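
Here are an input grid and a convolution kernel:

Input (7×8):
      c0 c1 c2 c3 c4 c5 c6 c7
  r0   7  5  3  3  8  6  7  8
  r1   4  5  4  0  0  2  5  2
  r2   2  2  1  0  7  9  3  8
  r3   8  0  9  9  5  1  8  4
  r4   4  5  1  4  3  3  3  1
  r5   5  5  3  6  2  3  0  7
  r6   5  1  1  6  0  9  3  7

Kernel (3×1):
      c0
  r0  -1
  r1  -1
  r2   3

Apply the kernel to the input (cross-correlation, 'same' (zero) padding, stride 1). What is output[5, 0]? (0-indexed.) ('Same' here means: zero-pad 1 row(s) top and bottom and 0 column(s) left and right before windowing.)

The receptive field on the zero-padded input at this output position is [4 / 5 / 5]. Elementwise product with the kernel and sum: 4·-1 + 5·-1 + 5·3.

6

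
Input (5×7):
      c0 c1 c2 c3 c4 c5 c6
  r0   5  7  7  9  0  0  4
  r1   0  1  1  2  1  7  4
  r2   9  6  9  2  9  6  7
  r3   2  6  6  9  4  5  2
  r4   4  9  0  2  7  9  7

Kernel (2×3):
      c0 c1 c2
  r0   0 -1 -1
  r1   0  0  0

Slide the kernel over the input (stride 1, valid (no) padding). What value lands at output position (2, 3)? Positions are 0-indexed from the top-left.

-15

The receptive field on the input at this output position is [2 9 6 / 9 4 5]. Elementwise product with the kernel and sum: 9·-1 + 6·-1.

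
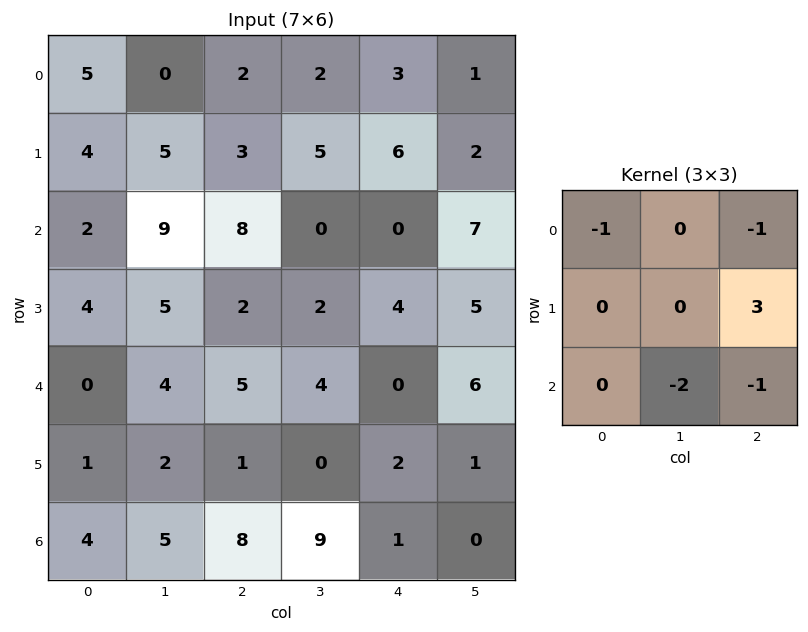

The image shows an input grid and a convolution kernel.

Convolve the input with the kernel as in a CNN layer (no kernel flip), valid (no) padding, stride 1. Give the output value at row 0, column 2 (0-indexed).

The receptive field on the input at this output position is [2 2 3 / 3 5 6 / 8 0 0]. Elementwise product with the kernel and sum: 2·-1 + 3·-1 + 6·3 + 0·-2 + 0·-1.

13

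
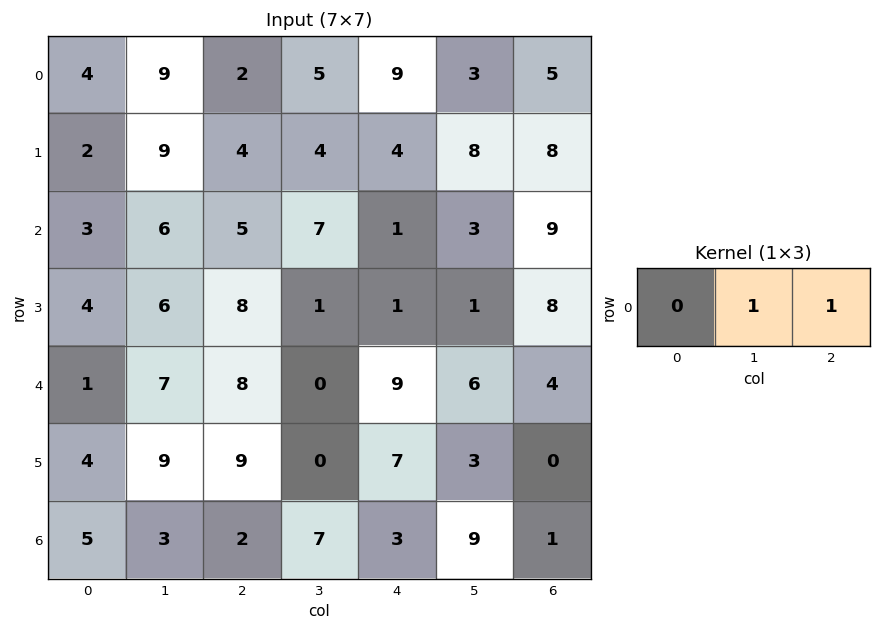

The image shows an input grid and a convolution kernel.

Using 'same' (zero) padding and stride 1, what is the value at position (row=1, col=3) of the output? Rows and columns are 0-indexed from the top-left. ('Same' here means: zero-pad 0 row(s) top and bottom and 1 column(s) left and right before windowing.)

8

The receptive field on the zero-padded input at this output position is [4 4 4]. Elementwise product with the kernel and sum: 4·1 + 4·1.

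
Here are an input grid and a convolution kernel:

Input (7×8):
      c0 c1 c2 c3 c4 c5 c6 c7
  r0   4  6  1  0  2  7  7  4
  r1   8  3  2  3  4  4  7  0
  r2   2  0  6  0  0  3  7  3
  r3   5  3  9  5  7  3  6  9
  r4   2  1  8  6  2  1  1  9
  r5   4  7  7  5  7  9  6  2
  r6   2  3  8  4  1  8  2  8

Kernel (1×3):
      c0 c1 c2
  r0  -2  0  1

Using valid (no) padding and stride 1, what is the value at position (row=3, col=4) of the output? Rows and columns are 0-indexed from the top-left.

The receptive field on the input at this output position is [7 3 6]. Elementwise product with the kernel and sum: 7·-2 + 6·1.

-8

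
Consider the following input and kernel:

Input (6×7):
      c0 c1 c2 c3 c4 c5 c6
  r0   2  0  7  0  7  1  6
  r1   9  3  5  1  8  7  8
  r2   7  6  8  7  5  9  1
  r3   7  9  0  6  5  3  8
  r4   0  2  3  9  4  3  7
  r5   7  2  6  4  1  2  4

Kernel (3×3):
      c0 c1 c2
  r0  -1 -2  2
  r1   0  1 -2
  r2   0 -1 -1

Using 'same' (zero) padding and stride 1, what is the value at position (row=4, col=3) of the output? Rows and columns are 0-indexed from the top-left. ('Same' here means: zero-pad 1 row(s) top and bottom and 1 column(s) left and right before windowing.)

The receptive field on the zero-padded input at this output position is [0 6 5 / 3 9 4 / 6 4 1]. Elementwise product with the kernel and sum: 0·-1 + 6·-2 + 5·2 + 9·1 + 4·-2 + 4·-1 + 1·-1.

-6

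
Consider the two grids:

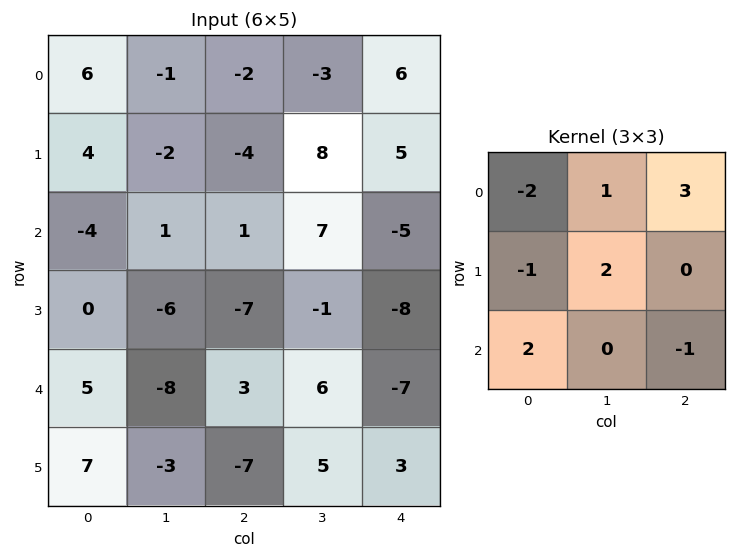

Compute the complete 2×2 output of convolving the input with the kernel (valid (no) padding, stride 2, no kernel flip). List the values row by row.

Output[0,0]: The receptive field on the input at this output position is [6 -1 -2 / 4 -2 -4 / -4 1 1]. Elementwise product with the kernel and sum: 6·-2 + -1·1 + -2·3 + 4·-1 + -2·2 + -4·2 + 1·-1.
Output[0,1]: The receptive field on the input at this output position is [-2 -3 6 / -4 8 5 / 1 7 -5]. Elementwise product with the kernel and sum: -2·-2 + -3·1 + 6·3 + -4·-1 + 8·2 + 1·2 + -5·-1.

-36 46
7 8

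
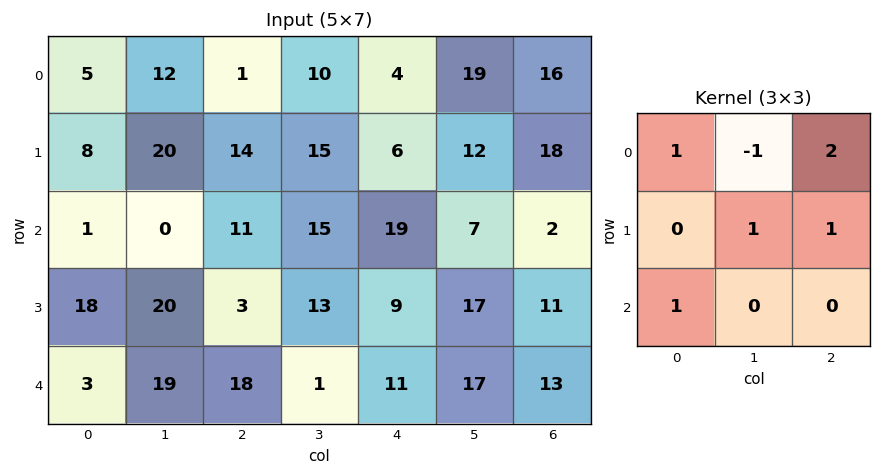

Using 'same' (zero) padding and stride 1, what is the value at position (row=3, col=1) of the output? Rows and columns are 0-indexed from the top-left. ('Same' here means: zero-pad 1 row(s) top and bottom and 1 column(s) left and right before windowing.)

The receptive field on the zero-padded input at this output position is [1 0 11 / 18 20 3 / 3 19 18]. Elementwise product with the kernel and sum: 1·1 + 0·-1 + 11·2 + 20·1 + 3·1 + 3·1.

49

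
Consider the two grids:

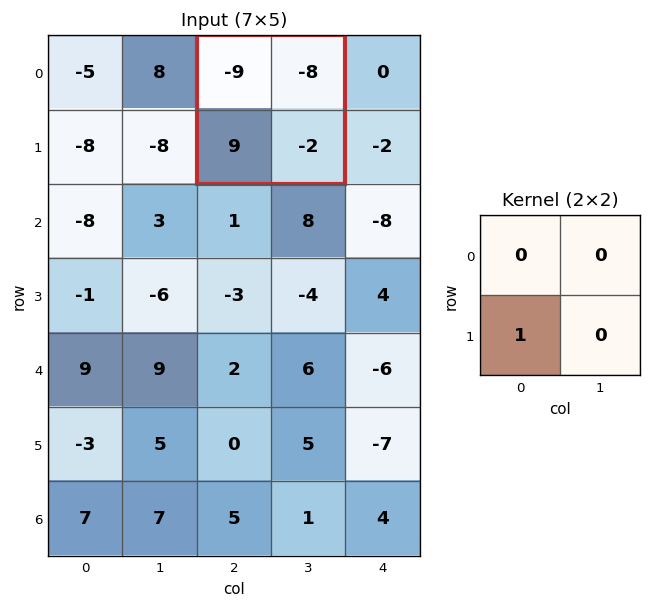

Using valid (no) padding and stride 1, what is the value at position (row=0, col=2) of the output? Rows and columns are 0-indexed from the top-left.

The receptive field on the input at this output position is [-9 -8 / 9 -2]. Elementwise product with the kernel and sum: 9·1.

9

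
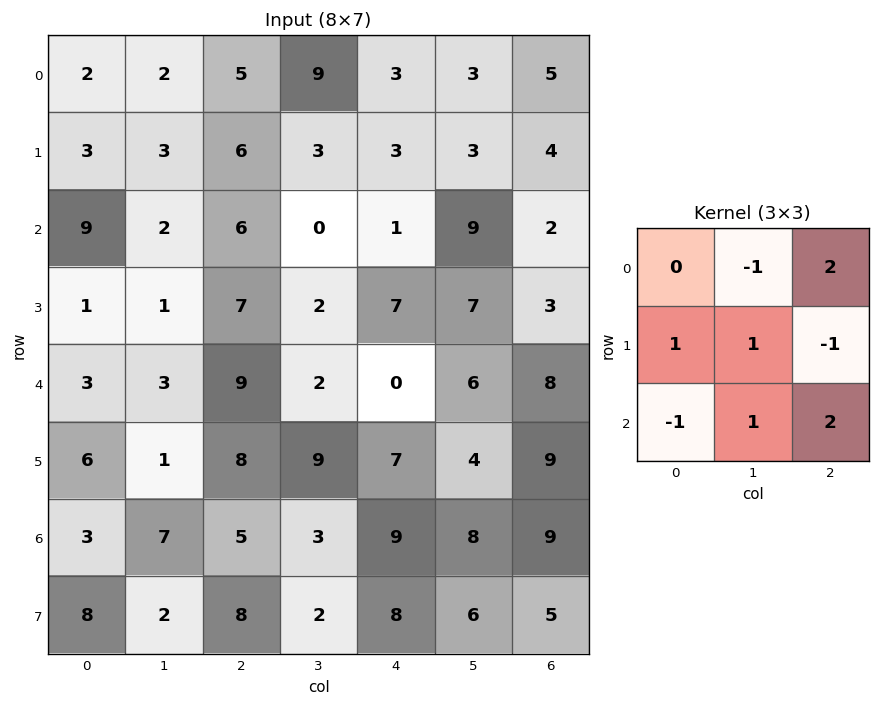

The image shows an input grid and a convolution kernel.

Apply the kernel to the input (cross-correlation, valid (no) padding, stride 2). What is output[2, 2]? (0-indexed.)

The receptive field on the input at this output position is [0 6 8 / 7 4 9 / 9 8 9]. Elementwise product with the kernel and sum: 6·-1 + 8·2 + 7·1 + 4·1 + 9·-1 + 9·-1 + 8·1 + 9·2.

29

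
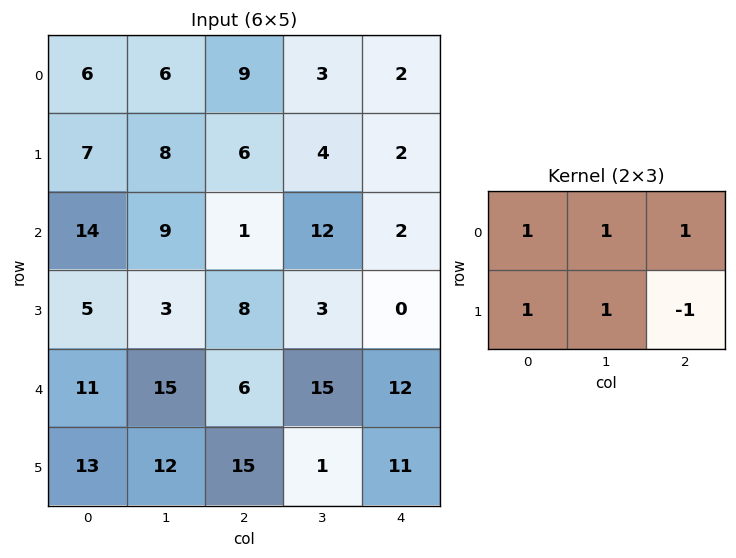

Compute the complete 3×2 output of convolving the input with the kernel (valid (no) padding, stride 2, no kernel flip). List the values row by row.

Output[0,0]: The receptive field on the input at this output position is [6 6 9 / 7 8 6]. Elementwise product with the kernel and sum: 6·1 + 6·1 + 9·1 + 7·1 + 8·1 + 6·-1.

30 22
24 26
42 38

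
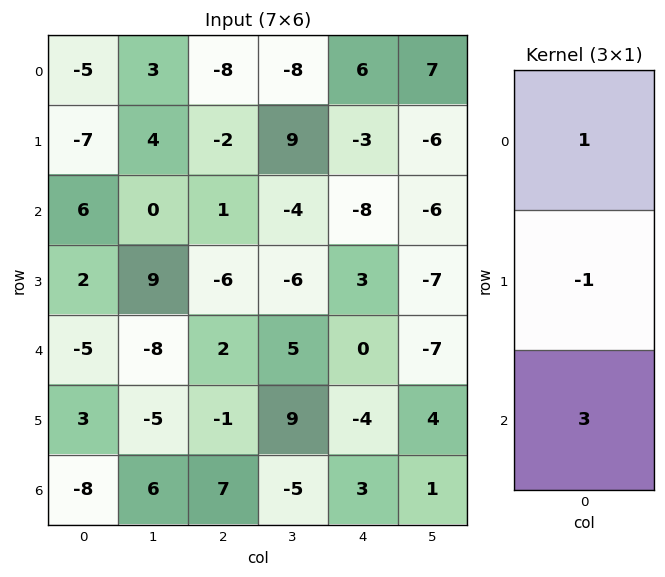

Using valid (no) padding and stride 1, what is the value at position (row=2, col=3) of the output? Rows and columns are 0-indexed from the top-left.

17

The receptive field on the input at this output position is [-4 / -6 / 5]. Elementwise product with the kernel and sum: -4·1 + -6·-1 + 5·3.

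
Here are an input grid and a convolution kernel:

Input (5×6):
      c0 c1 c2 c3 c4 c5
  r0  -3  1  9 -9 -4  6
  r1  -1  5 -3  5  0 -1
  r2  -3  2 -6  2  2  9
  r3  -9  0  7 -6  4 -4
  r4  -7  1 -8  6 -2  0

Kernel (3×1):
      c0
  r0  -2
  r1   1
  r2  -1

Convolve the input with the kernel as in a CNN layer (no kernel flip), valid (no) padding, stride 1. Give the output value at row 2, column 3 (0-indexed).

The receptive field on the input at this output position is [2 / -6 / 6]. Elementwise product with the kernel and sum: 2·-2 + -6·1 + 6·-1.

-16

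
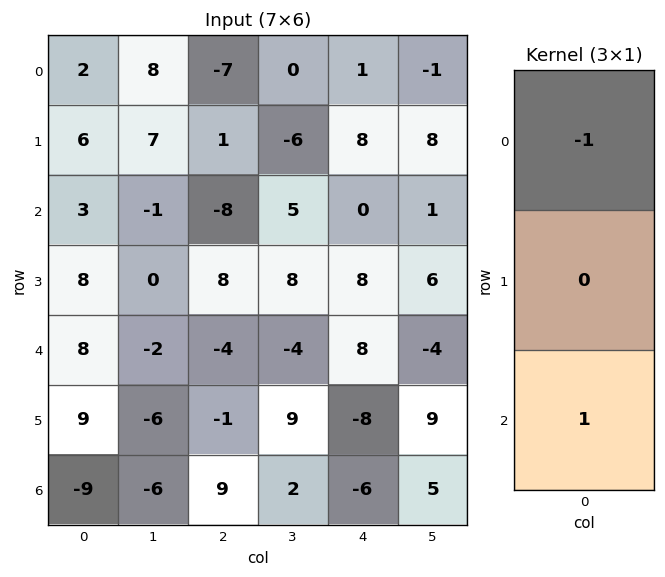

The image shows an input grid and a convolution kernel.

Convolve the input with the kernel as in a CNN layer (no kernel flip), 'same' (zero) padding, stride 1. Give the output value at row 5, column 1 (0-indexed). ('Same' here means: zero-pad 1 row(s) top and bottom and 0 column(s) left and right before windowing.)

-4

The receptive field on the zero-padded input at this output position is [-2 / -6 / -6]. Elementwise product with the kernel and sum: -2·-1 + -6·1.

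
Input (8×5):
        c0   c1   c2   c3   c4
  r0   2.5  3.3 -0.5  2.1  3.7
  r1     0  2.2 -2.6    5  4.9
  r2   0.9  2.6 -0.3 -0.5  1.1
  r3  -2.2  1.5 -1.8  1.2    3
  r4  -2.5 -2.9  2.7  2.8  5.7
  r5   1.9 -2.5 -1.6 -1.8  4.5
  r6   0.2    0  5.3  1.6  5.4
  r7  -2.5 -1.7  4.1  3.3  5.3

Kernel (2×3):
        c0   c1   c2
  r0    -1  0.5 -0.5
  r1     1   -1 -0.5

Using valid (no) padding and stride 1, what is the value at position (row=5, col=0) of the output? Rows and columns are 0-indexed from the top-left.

The receptive field on the input at this output position is [1.9 -2.5 -1.6 / 0.2 0 5.3]. Elementwise product with the kernel and sum: 1.9·-1 + -2.5·0.5 + -1.6·-0.5 + 0.2·1 + 0·-1 + 5.3·-0.5.

-4.8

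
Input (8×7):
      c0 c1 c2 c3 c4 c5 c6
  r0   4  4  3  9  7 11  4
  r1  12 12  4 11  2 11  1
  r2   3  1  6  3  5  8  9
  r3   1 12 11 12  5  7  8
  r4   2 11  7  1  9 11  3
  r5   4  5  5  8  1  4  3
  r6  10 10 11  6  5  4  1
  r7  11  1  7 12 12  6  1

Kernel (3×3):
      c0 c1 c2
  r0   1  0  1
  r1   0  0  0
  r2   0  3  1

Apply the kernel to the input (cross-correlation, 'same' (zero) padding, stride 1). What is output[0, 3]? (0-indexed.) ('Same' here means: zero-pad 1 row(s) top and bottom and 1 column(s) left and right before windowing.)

The receptive field on the zero-padded input at this output position is [0 0 0 / 3 9 7 / 4 11 2]. Elementwise product with the kernel and sum: 0·1 + 0·1 + 11·3 + 2·1.

35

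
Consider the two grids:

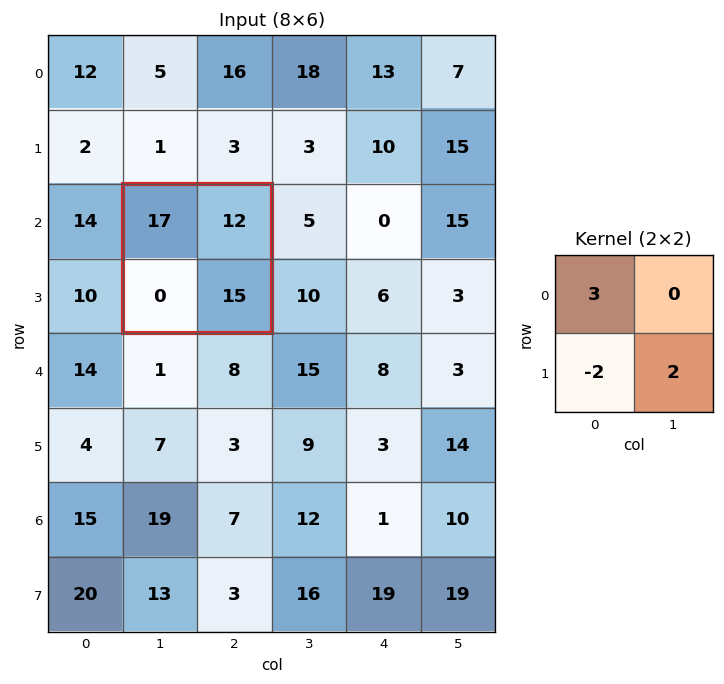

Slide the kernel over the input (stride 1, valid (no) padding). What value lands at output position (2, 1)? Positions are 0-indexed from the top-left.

The receptive field on the input at this output position is [17 12 / 0 15]. Elementwise product with the kernel and sum: 17·3 + 0·-2 + 15·2.

81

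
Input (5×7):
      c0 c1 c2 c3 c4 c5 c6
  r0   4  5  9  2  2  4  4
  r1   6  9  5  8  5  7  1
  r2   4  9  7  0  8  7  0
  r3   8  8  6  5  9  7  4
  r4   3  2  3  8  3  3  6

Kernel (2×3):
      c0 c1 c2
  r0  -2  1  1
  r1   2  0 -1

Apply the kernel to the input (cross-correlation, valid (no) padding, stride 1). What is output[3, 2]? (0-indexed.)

5

The receptive field on the input at this output position is [6 5 9 / 3 8 3]. Elementwise product with the kernel and sum: 6·-2 + 5·1 + 9·1 + 3·2 + 3·-1.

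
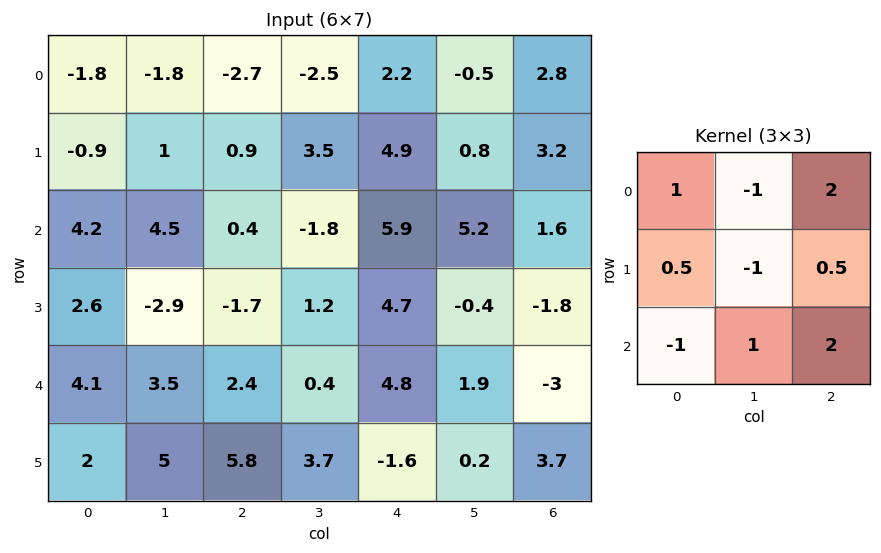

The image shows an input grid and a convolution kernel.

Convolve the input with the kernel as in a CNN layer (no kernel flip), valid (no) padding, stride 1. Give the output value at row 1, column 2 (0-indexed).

The receptive field on the input at this output position is [0.9 3.5 4.9 / 0.4 -1.8 5.9 / -1.7 1.2 4.7]. Elementwise product with the kernel and sum: 0.9·1 + 3.5·-1 + 4.9·2 + 0.4·0.5 + -1.8·-1 + 5.9·0.5 + -1.7·-1 + 1.2·1 + 4.7·2.

24.45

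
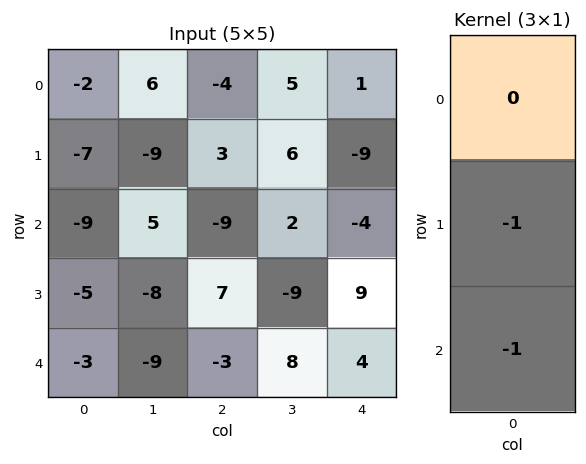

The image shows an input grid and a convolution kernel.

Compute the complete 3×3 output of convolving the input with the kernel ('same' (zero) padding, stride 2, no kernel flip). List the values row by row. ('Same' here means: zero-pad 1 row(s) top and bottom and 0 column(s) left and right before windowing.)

9 1 8
14 2 -5
3 3 -4

Output[0,0]: The receptive field on the zero-padded input at this output position is [0 / -2 / -7]. Elementwise product with the kernel and sum: -2·-1 + -7·-1.
Output[0,1]: The receptive field on the zero-padded input at this output position is [0 / -4 / 3]. Elementwise product with the kernel and sum: -4·-1 + 3·-1.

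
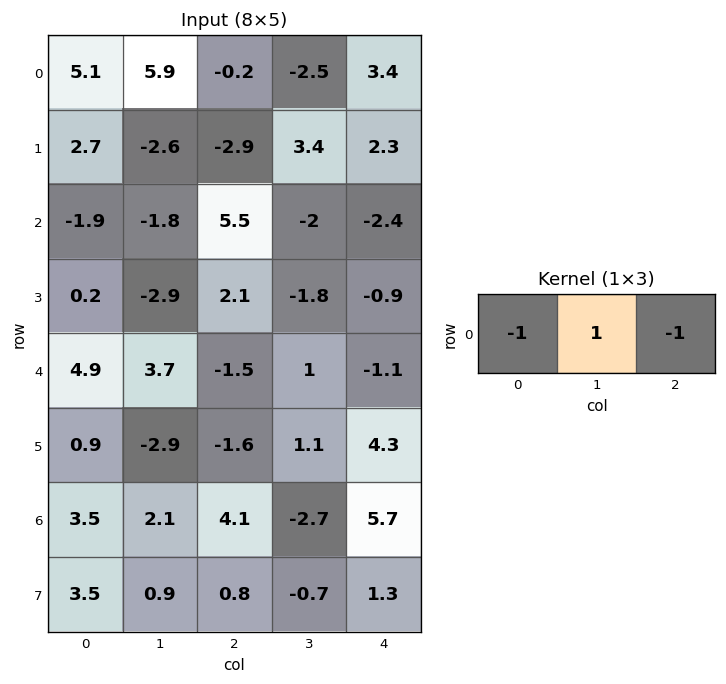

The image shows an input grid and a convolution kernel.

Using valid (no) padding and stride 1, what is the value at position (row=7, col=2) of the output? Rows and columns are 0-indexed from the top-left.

The receptive field on the input at this output position is [0.8 -0.7 1.3]. Elementwise product with the kernel and sum: 0.8·-1 + -0.7·1 + 1.3·-1.

-2.8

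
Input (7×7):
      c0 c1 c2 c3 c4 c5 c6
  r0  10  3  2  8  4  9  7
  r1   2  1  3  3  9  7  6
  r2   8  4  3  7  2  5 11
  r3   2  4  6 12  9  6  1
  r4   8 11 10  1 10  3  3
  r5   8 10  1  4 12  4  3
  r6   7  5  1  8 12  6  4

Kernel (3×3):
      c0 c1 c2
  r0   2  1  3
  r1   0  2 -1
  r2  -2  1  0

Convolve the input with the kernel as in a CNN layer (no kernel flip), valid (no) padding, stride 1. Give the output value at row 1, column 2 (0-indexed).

48

The receptive field on the input at this output position is [3 3 9 / 3 7 2 / 6 12 9]. Elementwise product with the kernel and sum: 3·2 + 3·1 + 9·3 + 7·2 + 2·-1 + 6·-2 + 12·1.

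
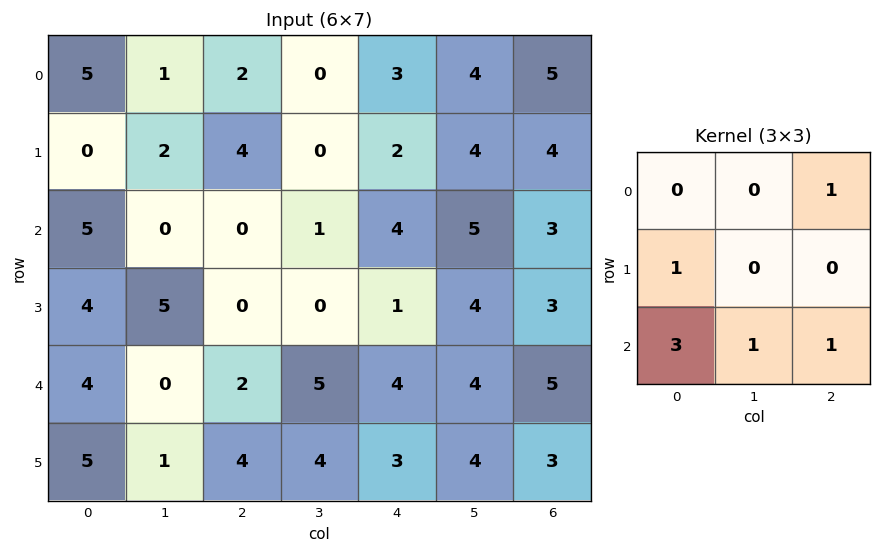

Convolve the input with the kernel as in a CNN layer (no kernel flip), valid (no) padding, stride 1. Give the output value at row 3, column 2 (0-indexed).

22

The receptive field on the input at this output position is [0 0 1 / 2 5 4 / 4 4 3]. Elementwise product with the kernel and sum: 1·1 + 2·1 + 4·3 + 4·1 + 3·1.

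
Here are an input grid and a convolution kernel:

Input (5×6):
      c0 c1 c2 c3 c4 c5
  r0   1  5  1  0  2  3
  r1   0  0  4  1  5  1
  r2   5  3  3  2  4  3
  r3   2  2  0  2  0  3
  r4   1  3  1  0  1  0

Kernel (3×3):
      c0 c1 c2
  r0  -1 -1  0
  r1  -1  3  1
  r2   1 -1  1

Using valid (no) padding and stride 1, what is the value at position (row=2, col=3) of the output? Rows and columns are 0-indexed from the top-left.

-6

The receptive field on the input at this output position is [2 4 3 / 2 0 3 / 0 1 0]. Elementwise product with the kernel and sum: 2·-1 + 4·-1 + 2·-1 + 0·3 + 3·1 + 0·1 + 1·-1 + 0·1.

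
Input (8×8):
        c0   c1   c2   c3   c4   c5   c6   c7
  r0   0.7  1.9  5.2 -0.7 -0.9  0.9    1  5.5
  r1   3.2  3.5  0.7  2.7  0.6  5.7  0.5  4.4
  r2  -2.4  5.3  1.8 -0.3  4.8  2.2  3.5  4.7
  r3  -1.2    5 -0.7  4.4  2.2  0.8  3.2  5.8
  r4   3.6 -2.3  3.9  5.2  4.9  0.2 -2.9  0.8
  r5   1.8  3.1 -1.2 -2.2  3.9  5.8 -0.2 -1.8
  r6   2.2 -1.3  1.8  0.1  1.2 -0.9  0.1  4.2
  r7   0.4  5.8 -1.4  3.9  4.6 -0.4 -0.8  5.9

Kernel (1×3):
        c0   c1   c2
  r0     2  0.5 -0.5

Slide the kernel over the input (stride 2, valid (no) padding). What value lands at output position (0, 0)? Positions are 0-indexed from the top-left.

The receptive field on the input at this output position is [0.7 1.9 5.2]. Elementwise product with the kernel and sum: 0.7·2 + 1.9·0.5 + 5.2·-0.5.

-0.25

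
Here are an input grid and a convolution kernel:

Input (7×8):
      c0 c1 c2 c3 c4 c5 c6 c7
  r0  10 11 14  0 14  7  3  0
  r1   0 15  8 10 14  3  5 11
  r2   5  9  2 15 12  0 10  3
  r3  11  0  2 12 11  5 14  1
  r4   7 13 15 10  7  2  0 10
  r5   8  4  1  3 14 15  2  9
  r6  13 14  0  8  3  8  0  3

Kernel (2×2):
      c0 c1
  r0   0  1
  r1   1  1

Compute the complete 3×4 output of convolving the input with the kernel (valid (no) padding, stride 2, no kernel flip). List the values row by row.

Output[0,0]: The receptive field on the input at this output position is [10 11 / 0 15]. Elementwise product with the kernel and sum: 11·1 + 0·1 + 15·1.
Output[0,1]: The receptive field on the input at this output position is [14 0 / 8 10]. Elementwise product with the kernel and sum: 0·1 + 8·1 + 10·1.

26 18 24 16
20 29 16 18
25 14 31 21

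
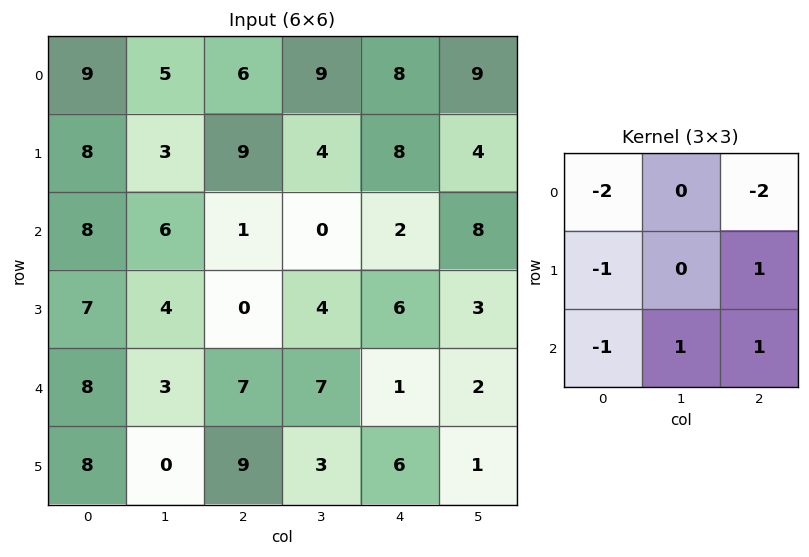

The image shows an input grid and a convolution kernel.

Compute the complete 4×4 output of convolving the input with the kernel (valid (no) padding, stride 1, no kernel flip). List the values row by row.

-30 -32 -28 -26
-44 -20 -23 -3
-23 -1 1 -21
-14 0 -18 -15

Output[0,0]: The receptive field on the input at this output position is [9 5 6 / 8 3 9 / 8 6 1]. Elementwise product with the kernel and sum: 9·-2 + 6·-2 + 8·-1 + 9·1 + 8·-1 + 6·1 + 1·1.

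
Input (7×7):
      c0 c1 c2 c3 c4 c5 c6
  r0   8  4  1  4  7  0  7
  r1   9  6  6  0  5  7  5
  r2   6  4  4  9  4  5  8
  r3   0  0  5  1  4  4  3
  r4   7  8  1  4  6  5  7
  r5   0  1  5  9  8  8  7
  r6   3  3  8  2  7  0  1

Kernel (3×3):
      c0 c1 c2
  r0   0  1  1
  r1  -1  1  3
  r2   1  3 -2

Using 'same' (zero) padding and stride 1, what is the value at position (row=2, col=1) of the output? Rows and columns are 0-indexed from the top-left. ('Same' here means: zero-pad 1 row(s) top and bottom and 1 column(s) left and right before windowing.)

12

The receptive field on the zero-padded input at this output position is [9 6 6 / 6 4 4 / 0 0 5]. Elementwise product with the kernel and sum: 6·1 + 6·1 + 6·-1 + 4·1 + 4·3 + 0·1 + 0·3 + 5·-2.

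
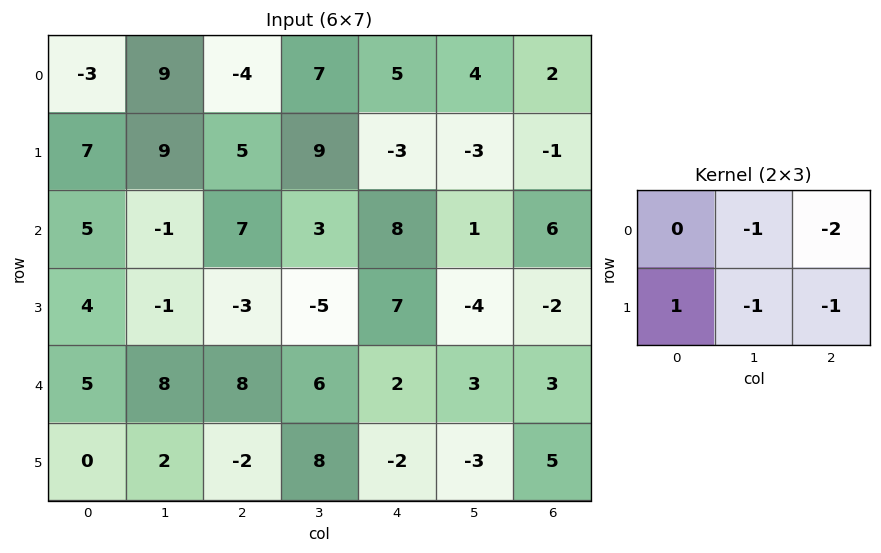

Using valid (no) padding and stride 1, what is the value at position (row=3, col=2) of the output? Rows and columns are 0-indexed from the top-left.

The receptive field on the input at this output position is [-3 -5 7 / 8 6 2]. Elementwise product with the kernel and sum: -5·-1 + 7·-2 + 8·1 + 6·-1 + 2·-1.

-9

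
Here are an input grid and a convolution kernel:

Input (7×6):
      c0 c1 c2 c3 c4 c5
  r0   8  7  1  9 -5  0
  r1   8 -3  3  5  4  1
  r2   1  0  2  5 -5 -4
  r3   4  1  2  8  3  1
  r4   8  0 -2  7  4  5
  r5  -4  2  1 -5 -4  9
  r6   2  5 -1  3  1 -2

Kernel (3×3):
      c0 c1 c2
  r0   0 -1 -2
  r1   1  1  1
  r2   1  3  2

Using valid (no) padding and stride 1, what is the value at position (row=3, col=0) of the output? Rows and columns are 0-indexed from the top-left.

5

The receptive field on the input at this output position is [4 1 2 / 8 0 -2 / -4 2 1]. Elementwise product with the kernel and sum: 1·-1 + 2·-2 + 8·1 + 0·1 + -2·1 + -4·1 + 2·3 + 1·2.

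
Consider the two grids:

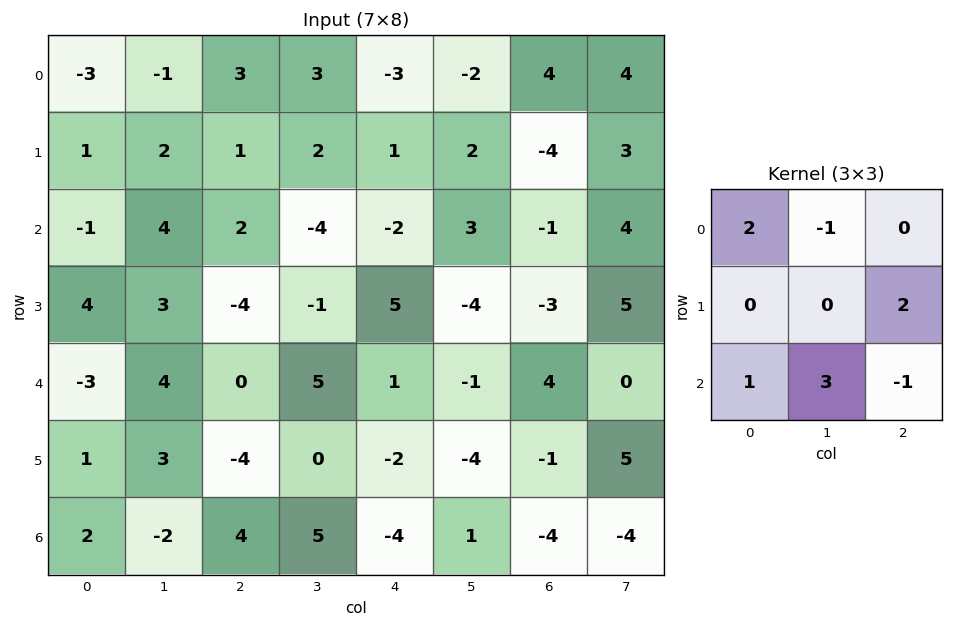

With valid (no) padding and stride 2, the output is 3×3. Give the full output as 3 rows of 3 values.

Output[0,0]: The receptive field on the input at this output position is [-3 -1 3 / 1 2 1 / -1 4 2]. Elementwise product with the kernel and sum: -3·2 + -1·-1 + 1·2 + -1·1 + 4·3 + 2·-1.

6 -3 -4
-5 32 -19
-26 14 4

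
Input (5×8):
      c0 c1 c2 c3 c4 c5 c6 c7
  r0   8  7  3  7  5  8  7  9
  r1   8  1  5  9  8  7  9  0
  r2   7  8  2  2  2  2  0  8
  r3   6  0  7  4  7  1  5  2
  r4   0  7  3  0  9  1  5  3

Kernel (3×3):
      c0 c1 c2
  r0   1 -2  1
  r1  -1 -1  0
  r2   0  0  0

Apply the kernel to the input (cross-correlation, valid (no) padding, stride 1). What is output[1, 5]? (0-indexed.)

-13

The receptive field on the input at this output position is [7 9 0 / 2 0 8 / 1 5 2]. Elementwise product with the kernel and sum: 7·1 + 9·-2 + 0·1 + 2·-1 + 0·-1.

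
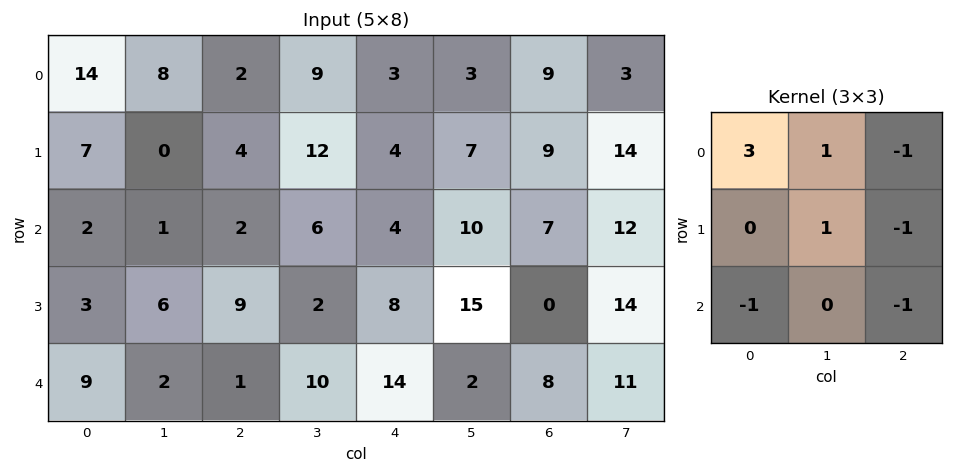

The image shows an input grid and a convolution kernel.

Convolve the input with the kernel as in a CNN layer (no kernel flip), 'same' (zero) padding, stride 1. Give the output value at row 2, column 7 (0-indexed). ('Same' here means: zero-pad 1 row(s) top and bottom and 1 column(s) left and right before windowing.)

53

The receptive field on the zero-padded input at this output position is [9 14 0 / 7 12 0 / 0 14 0]. Elementwise product with the kernel and sum: 9·3 + 14·1 + 0·-1 + 12·1 + 0·-1 + 0·-1 + 0·-1.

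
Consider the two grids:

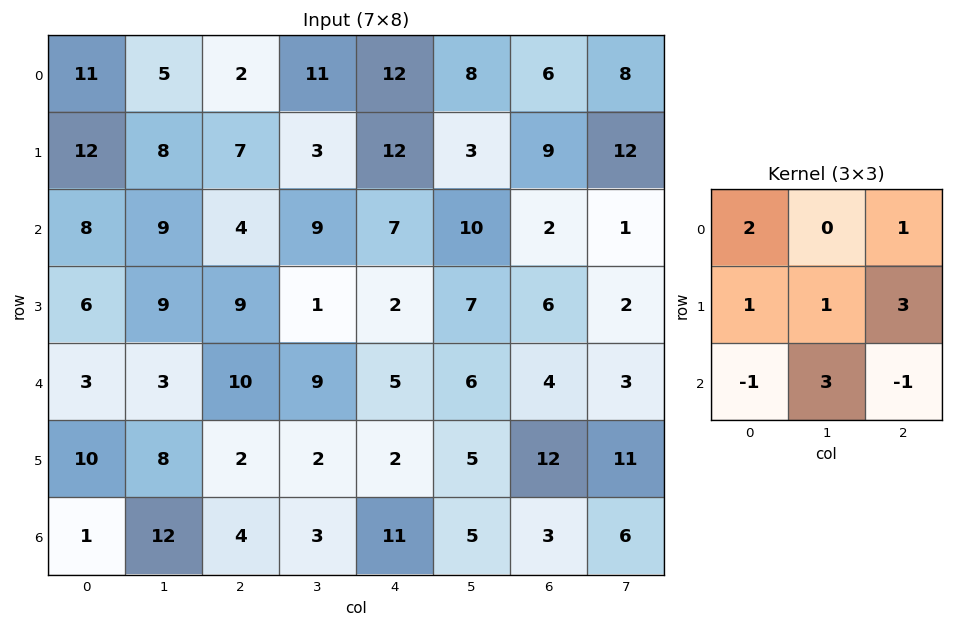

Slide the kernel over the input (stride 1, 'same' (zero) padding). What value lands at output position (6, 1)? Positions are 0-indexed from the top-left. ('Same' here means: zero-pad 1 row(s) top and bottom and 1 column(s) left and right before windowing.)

47

The receptive field on the zero-padded input at this output position is [10 8 2 / 1 12 4 / 0 0 0]. Elementwise product with the kernel and sum: 10·2 + 2·1 + 1·1 + 12·1 + 4·3 + 0·-1 + 0·3 + 0·-1.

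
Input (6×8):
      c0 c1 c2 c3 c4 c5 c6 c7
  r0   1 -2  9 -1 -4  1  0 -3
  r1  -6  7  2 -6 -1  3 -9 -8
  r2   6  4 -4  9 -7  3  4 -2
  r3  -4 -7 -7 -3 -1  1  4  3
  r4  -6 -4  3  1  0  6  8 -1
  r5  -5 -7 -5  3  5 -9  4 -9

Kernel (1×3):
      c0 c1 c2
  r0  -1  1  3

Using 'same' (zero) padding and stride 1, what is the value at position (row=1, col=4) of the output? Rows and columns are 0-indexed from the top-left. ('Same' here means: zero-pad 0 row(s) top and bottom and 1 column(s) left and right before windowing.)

14

The receptive field on the zero-padded input at this output position is [-6 -1 3]. Elementwise product with the kernel and sum: -6·-1 + -1·1 + 3·3.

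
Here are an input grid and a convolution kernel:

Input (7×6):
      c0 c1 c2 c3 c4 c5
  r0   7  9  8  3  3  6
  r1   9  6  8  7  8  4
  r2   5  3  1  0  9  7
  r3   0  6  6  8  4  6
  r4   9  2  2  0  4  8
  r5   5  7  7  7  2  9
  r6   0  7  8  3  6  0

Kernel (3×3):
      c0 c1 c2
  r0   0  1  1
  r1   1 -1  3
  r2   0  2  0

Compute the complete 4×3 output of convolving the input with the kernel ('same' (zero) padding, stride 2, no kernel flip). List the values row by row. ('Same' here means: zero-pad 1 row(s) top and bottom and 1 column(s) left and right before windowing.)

Output[0,0]: The receptive field on the zero-padded input at this output position is [0 0 0 / 0 7 9 / 0 9 6]. Elementwise product with the kernel and sum: 0·1 + 0·1 + 0·1 + 7·-1 + 9·3 + 9·2.
Output[0,1]: The receptive field on the zero-padded input at this output position is [0 0 0 / 9 8 3 / 6 8 7]. Elementwise product with the kernel and sum: 0·1 + 0·1 + 9·1 + 8·-1 + 3·3 + 8·2.

38 26 34
19 29 32
13 28 34
33 22 8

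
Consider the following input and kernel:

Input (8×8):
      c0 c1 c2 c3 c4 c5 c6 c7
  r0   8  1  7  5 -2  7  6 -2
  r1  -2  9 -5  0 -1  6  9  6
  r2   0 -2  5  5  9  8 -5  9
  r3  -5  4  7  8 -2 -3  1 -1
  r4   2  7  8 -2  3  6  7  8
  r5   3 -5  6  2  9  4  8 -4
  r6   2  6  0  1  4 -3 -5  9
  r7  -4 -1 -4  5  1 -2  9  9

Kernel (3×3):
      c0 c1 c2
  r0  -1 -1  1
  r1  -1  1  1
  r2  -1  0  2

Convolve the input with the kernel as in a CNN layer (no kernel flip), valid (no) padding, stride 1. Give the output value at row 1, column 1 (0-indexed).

20

The receptive field on the input at this output position is [9 -5 0 / -2 5 5 / 4 7 8]. Elementwise product with the kernel and sum: 9·-1 + -5·-1 + 0·1 + -2·-1 + 5·1 + 5·1 + 4·-1 + 8·2.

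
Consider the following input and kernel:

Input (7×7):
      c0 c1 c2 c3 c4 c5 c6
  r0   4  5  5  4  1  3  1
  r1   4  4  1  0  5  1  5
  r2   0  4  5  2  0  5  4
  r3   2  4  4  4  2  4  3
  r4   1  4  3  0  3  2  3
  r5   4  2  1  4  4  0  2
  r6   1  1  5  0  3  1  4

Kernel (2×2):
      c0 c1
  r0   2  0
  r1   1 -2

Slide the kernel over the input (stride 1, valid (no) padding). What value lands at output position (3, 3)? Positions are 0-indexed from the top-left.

2

The receptive field on the input at this output position is [4 2 / 0 3]. Elementwise product with the kernel and sum: 4·2 + 0·1 + 3·-2.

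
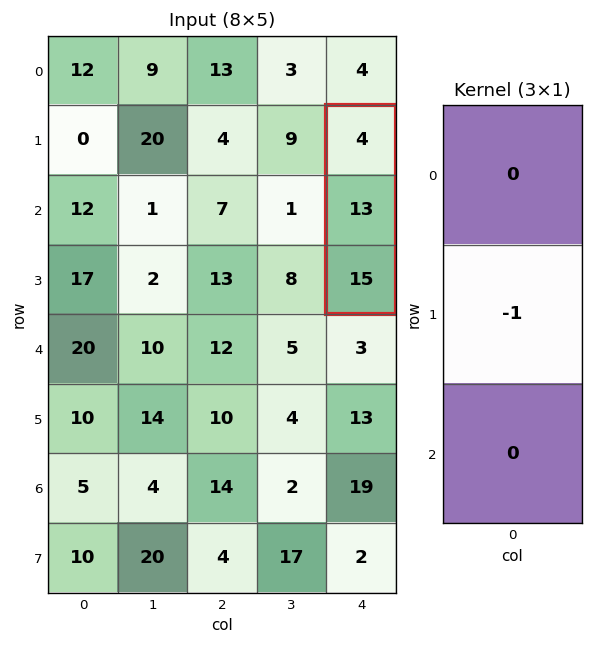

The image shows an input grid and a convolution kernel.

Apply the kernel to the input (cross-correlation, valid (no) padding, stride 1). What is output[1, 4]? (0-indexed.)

-13

The receptive field on the input at this output position is [4 / 13 / 15]. Elementwise product with the kernel and sum: 13·-1.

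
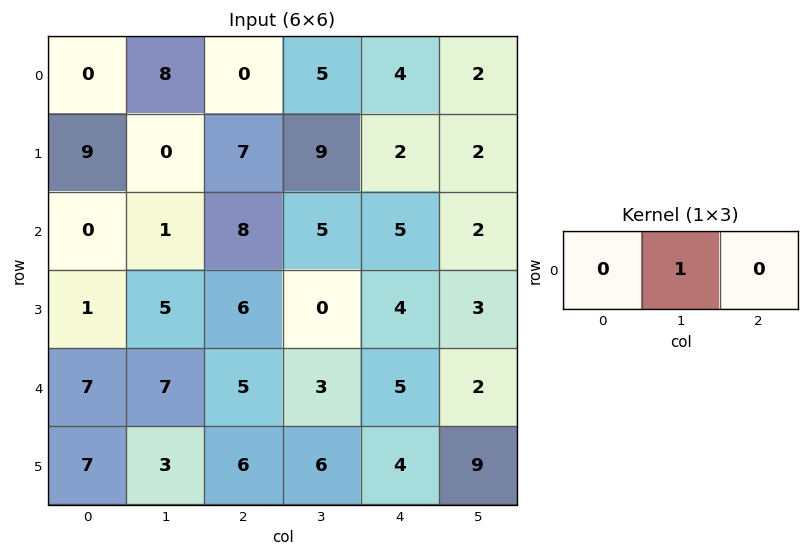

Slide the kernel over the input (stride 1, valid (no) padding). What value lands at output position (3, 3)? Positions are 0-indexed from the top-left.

The receptive field on the input at this output position is [0 4 3]. Elementwise product with the kernel and sum: 4·1.

4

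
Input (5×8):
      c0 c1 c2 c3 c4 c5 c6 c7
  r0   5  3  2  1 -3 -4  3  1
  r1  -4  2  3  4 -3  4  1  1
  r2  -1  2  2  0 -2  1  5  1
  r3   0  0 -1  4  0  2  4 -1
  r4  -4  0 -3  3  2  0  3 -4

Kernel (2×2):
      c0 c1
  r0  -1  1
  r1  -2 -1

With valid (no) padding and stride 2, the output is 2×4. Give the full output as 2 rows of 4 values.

Output[0,0]: The receptive field on the input at this output position is [5 3 / -4 2]. Elementwise product with the kernel and sum: 5·-1 + 3·1 + -4·-2 + 2·-1.

4 -11 1 -5
3 -4 1 -11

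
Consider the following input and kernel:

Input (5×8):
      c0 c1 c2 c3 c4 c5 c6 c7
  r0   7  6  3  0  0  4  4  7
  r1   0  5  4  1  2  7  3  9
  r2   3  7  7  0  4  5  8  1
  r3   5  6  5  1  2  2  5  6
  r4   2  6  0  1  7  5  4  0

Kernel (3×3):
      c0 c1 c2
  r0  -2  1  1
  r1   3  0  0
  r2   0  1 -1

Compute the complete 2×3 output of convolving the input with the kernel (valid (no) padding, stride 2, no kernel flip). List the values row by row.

Output[0,0]: The receptive field on the input at this output position is [7 6 3 / 0 5 4 / 3 7 7]. Elementwise product with the kernel and sum: 7·-2 + 6·1 + 3·1 + 0·3 + 7·1 + 7·-1.
Output[0,1]: The receptive field on the input at this output position is [3 0 0 / 4 1 2 / 7 0 4]. Elementwise product with the kernel and sum: 3·-2 + 0·1 + 0·1 + 4·3 + 0·1 + 4·-1.

-5 2 11
29 -1 12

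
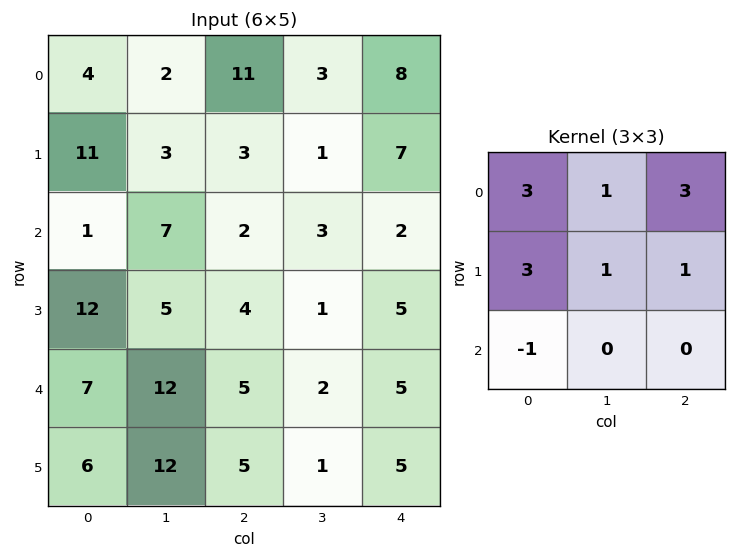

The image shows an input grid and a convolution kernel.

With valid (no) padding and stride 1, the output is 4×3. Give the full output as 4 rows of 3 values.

85 32 75
45 36 38
54 40 28
85 53 45

Output[0,0]: The receptive field on the input at this output position is [4 2 11 / 11 3 3 / 1 7 2]. Elementwise product with the kernel and sum: 4·3 + 2·1 + 11·3 + 11·3 + 3·1 + 3·1 + 1·-1.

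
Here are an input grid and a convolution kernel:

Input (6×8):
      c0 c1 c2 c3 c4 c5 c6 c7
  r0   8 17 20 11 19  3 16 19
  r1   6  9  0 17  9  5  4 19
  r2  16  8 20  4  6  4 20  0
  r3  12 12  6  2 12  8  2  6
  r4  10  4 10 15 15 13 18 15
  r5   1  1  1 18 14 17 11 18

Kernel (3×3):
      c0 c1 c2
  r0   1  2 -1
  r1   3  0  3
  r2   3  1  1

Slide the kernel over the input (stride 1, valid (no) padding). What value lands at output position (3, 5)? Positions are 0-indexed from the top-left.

The receptive field on the input at this output position is [8 2 6 / 13 18 15 / 17 11 18]. Elementwise product with the kernel and sum: 8·1 + 2·2 + 6·-1 + 13·3 + 15·3 + 17·3 + 11·1 + 18·1.

170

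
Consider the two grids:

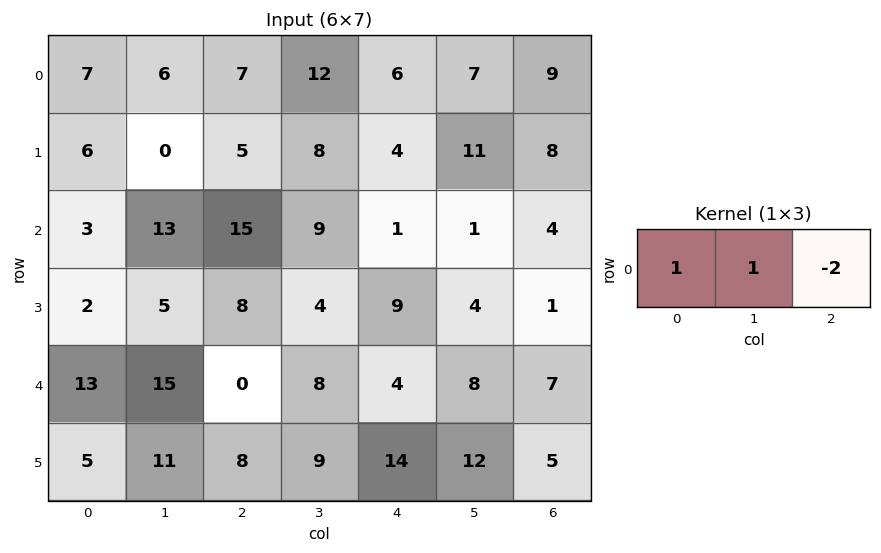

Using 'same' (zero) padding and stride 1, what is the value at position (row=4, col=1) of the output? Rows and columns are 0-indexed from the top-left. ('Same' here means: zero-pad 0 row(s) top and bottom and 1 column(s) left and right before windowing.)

The receptive field on the zero-padded input at this output position is [13 15 0]. Elementwise product with the kernel and sum: 13·1 + 15·1 + 0·-2.

28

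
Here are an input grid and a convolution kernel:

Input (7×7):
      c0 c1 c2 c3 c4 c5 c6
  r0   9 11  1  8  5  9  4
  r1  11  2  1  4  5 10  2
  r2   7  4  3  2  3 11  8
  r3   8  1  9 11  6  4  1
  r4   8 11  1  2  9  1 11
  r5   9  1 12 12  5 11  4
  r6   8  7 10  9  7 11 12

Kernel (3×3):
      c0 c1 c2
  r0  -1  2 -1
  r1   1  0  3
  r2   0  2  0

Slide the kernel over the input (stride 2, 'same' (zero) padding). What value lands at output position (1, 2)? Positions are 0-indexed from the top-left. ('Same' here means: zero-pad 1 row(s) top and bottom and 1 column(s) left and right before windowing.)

43

The receptive field on the zero-padded input at this output position is [4 5 10 / 2 3 11 / 11 6 4]. Elementwise product with the kernel and sum: 4·-1 + 5·2 + 10·-1 + 2·1 + 11·3 + 6·2.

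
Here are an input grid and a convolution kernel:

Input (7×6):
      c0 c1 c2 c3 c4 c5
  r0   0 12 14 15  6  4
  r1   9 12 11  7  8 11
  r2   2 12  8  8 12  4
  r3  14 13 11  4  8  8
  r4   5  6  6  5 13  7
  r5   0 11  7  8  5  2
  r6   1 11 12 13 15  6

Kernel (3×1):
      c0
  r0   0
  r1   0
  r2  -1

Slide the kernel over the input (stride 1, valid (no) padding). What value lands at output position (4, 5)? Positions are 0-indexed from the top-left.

The receptive field on the input at this output position is [7 / 2 / 6]. Elementwise product with the kernel and sum: 6·-1.

-6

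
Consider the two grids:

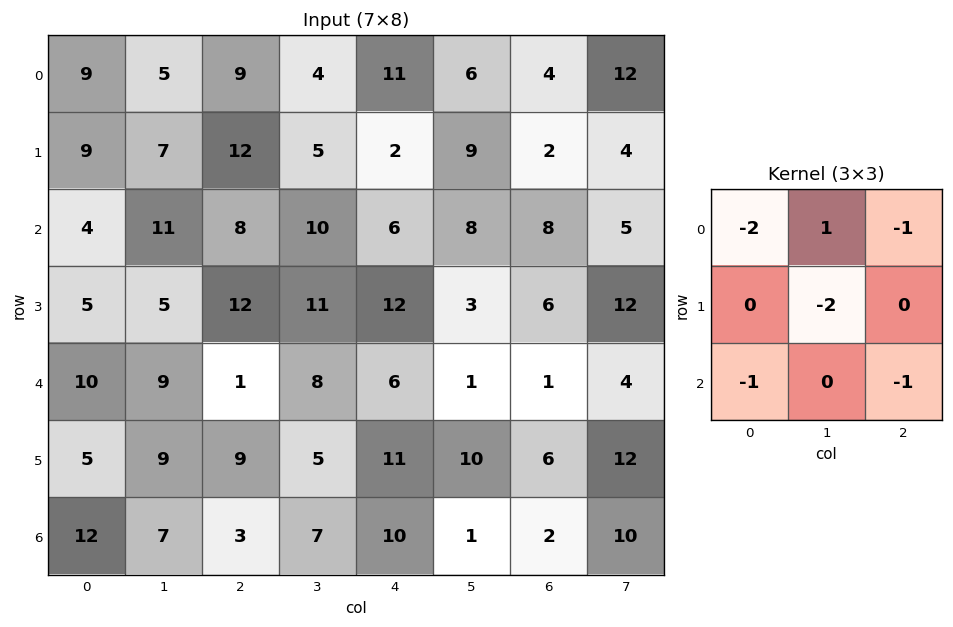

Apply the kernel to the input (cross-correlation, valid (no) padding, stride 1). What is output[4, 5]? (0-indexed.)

The receptive field on the input at this output position is [1 1 4 / 10 6 12 / 1 2 10]. Elementwise product with the kernel and sum: 1·-2 + 1·1 + 4·-1 + 6·-2 + 1·-1 + 10·-1.

-28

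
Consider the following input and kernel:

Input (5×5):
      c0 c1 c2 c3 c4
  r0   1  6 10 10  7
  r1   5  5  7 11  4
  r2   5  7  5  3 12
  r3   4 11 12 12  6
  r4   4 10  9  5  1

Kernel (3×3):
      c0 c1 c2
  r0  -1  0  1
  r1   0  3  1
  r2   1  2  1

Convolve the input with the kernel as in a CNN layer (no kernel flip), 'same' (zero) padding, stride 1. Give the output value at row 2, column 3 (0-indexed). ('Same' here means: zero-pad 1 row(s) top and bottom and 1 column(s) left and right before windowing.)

60

The receptive field on the zero-padded input at this output position is [7 11 4 / 5 3 12 / 12 12 6]. Elementwise product with the kernel and sum: 7·-1 + 4·1 + 3·3 + 12·1 + 12·1 + 12·2 + 6·1.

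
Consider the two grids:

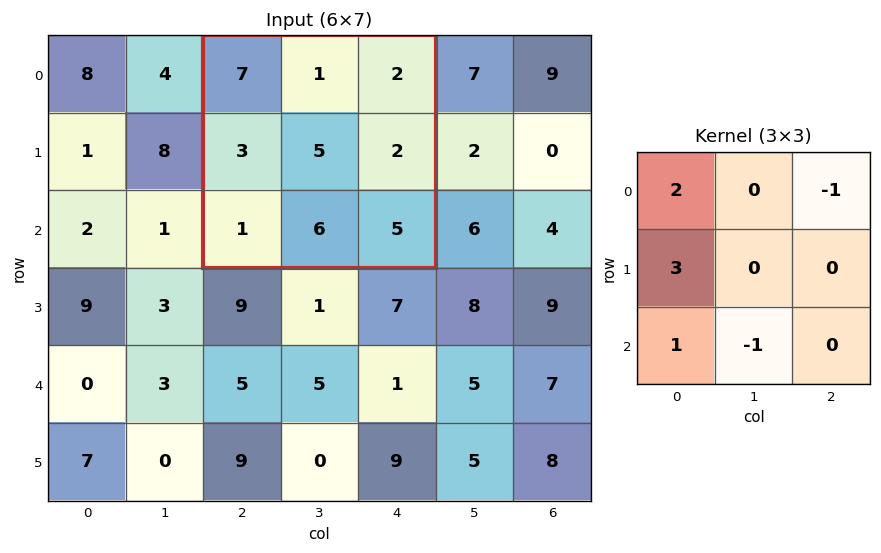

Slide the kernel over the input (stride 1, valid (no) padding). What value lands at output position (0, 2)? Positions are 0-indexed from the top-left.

The receptive field on the input at this output position is [7 1 2 / 3 5 2 / 1 6 5]. Elementwise product with the kernel and sum: 7·2 + 2·-1 + 3·3 + 1·1 + 6·-1.

16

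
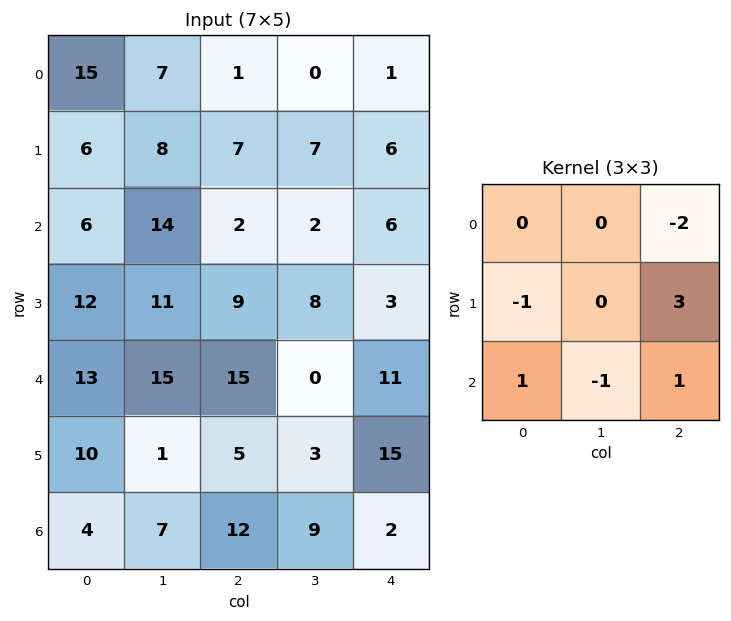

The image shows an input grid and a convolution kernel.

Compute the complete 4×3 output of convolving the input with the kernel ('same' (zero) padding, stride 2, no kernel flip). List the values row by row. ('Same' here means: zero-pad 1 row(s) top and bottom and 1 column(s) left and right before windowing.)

23 1 1
25 -12 3
14 -32 -12
19 14 -9

Output[0,0]: The receptive field on the zero-padded input at this output position is [0 0 0 / 0 15 7 / 0 6 8]. Elementwise product with the kernel and sum: 0·-2 + 0·-1 + 7·3 + 0·1 + 6·-1 + 8·1.
Output[0,1]: The receptive field on the zero-padded input at this output position is [0 0 0 / 7 1 0 / 8 7 7]. Elementwise product with the kernel and sum: 0·-2 + 7·-1 + 0·3 + 8·1 + 7·-1 + 7·1.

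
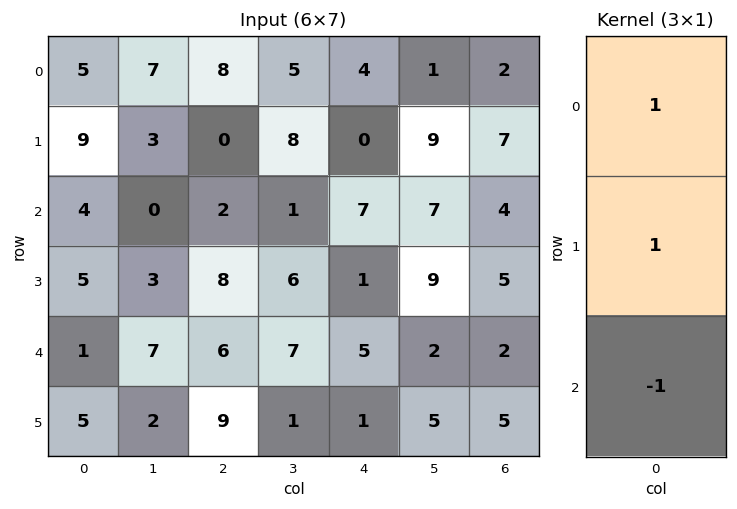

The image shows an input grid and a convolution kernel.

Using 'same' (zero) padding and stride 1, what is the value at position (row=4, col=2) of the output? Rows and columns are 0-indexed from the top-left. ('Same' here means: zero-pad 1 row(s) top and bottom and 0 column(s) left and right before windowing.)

5

The receptive field on the zero-padded input at this output position is [8 / 6 / 9]. Elementwise product with the kernel and sum: 8·1 + 6·1 + 9·-1.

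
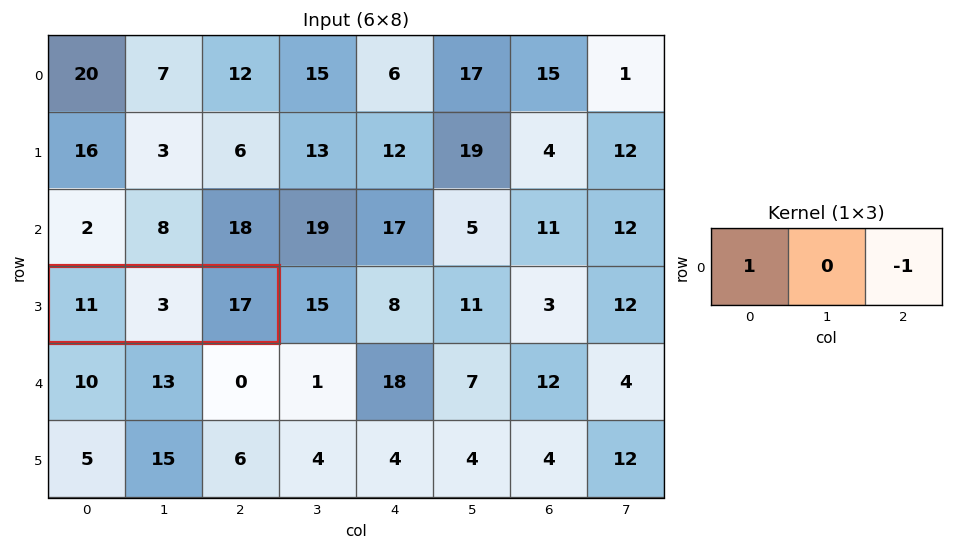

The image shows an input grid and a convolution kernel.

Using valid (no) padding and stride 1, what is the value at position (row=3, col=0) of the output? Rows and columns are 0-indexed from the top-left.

-6

The receptive field on the input at this output position is [11 3 17]. Elementwise product with the kernel and sum: 11·1 + 17·-1.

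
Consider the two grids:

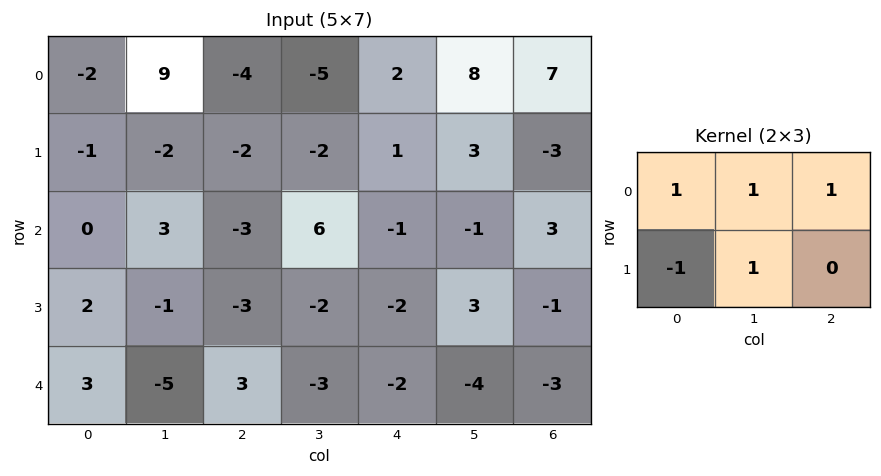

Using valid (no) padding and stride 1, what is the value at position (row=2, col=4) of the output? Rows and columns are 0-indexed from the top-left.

The receptive field on the input at this output position is [-1 -1 3 / -2 3 -1]. Elementwise product with the kernel and sum: -1·1 + -1·1 + 3·1 + -2·-1 + 3·1.

6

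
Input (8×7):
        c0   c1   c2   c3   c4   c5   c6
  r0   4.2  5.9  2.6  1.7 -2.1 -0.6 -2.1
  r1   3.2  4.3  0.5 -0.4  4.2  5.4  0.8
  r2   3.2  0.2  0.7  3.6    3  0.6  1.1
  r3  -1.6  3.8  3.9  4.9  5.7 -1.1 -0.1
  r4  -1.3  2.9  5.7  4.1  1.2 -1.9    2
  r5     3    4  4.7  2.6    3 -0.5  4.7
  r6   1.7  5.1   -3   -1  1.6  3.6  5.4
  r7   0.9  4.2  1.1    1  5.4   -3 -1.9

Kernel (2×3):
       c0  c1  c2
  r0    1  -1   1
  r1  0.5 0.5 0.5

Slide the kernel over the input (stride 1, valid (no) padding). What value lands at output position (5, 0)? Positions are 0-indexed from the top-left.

5.6

The receptive field on the input at this output position is [3 4 4.7 / 1.7 5.1 -3]. Elementwise product with the kernel and sum: 3·1 + 4·-1 + 4.7·1 + 1.7·0.5 + 5.1·0.5 + -3·0.5.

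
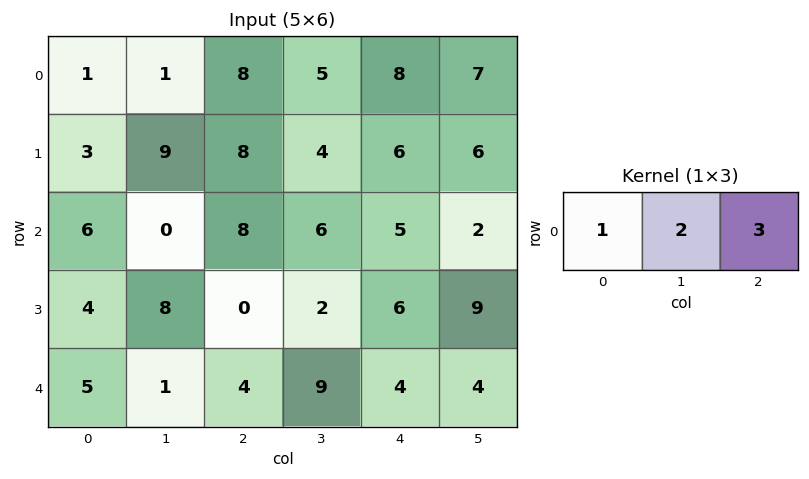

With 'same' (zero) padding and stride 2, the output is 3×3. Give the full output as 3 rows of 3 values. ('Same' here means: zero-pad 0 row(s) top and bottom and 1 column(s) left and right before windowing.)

Output[0,0]: The receptive field on the zero-padded input at this output position is [0 1 1]. Elementwise product with the kernel and sum: 0·1 + 1·2 + 1·3.
Output[0,1]: The receptive field on the zero-padded input at this output position is [1 8 5]. Elementwise product with the kernel and sum: 1·1 + 8·2 + 5·3.

5 32 42
12 34 22
13 36 29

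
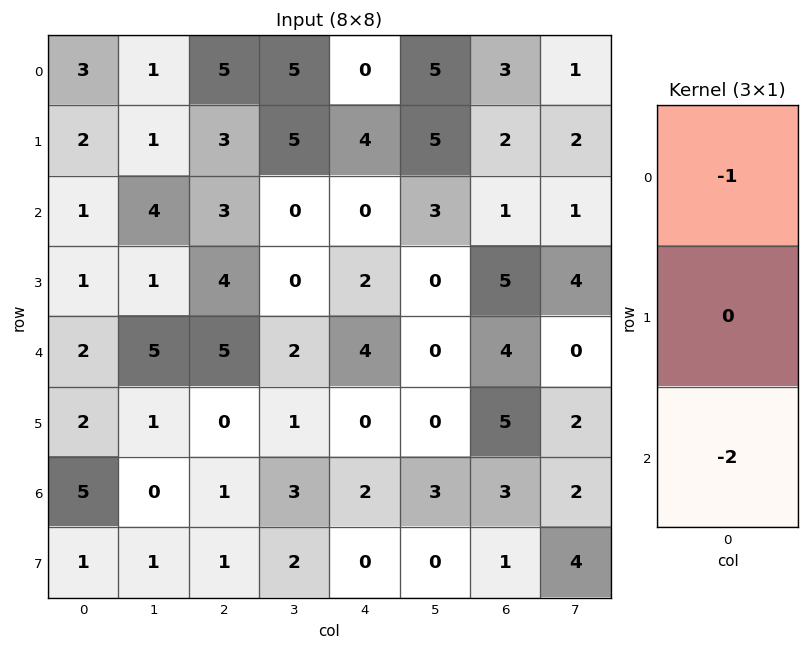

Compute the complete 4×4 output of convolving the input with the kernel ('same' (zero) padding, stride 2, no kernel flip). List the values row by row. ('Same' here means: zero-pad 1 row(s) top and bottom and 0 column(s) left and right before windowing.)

Output[0,0]: The receptive field on the zero-padded input at this output position is [0 / 3 / 2]. Elementwise product with the kernel and sum: 0·-1 + 2·-2.
Output[0,1]: The receptive field on the zero-padded input at this output position is [0 / 5 / 3]. Elementwise product with the kernel and sum: 0·-1 + 3·-2.

-4 -6 -8 -4
-4 -11 -8 -12
-5 -4 -2 -15
-4 -2 0 -7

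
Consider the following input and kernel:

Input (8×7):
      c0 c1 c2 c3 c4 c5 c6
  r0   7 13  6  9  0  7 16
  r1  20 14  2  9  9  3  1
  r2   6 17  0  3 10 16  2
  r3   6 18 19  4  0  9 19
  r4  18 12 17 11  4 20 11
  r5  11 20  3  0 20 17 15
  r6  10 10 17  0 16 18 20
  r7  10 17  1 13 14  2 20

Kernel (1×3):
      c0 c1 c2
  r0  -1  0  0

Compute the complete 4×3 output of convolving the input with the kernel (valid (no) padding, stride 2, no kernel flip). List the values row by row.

Output[0,0]: The receptive field on the input at this output position is [7 13 6]. Elementwise product with the kernel and sum: 7·-1.

-7 -6 0
-6 0 -10
-18 -17 -4
-10 -17 -16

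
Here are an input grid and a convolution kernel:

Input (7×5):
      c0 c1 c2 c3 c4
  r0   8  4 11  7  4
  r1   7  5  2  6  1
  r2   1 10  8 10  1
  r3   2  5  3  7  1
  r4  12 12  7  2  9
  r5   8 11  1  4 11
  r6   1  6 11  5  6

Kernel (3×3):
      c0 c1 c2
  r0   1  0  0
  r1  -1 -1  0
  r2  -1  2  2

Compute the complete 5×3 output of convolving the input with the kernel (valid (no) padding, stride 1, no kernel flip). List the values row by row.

Output[0,0]: The receptive field on the input at this output position is [8 4 11 / 7 5 2 / 1 10 8]. Elementwise product with the kernel and sum: 8·1 + 7·-1 + 5·-1 + 1·-1 + 10·2 + 8·2.
Output[0,1]: The receptive field on the input at this output position is [4 11 7 / 5 2 6 / 10 8 10]. Elementwise product with the kernel and sum: 4·1 + 5·-1 + 2·-1 + 10·-1 + 8·2 + 10·2.

31 23 17
10 2 -3
20 8 13
-6 -15 23
26 26 13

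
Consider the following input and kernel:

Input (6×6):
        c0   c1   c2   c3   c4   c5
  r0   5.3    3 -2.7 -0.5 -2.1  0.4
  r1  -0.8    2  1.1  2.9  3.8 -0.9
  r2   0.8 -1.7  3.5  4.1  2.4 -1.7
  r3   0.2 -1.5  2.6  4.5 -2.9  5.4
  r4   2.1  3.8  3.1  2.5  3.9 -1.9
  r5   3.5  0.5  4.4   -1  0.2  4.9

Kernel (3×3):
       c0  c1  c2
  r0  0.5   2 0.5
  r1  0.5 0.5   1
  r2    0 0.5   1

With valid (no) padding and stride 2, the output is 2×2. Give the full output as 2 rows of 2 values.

Output[0,0]: The receptive field on the input at this output position is [5.3 3 -2.7 / -0.8 2 1.1 / 0.8 -1.7 3.5]. Elementwise product with the kernel and sum: 5.3·0.5 + 3·2 + -2.7·0.5 + -0.8·0.5 + 2·0.5 + 1.1·1 + -1.7·0.5 + 3.5·1.
Output[0,1]: The receptive field on the input at this output position is [-2.7 -0.5 -2.1 / 1.1 2.9 3.8 / 3.5 4.1 2.4]. Elementwise product with the kernel and sum: -2.7·0.5 + -0.5·2 + -2.1·0.5 + 1.1·0.5 + 2.9·0.5 + 3.8·1 + 4.1·0.5 + 2.4·1.

11.65 6.85
5.7 16.95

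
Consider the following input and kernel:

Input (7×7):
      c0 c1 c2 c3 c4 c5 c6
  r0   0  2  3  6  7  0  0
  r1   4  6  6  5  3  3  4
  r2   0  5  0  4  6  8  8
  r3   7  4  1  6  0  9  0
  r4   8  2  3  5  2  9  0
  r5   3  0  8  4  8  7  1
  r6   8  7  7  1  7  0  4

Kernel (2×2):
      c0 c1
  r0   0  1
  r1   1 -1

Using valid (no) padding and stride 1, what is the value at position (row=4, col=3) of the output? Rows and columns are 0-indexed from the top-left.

-2

The receptive field on the input at this output position is [5 2 / 4 8]. Elementwise product with the kernel and sum: 2·1 + 4·1 + 8·-1.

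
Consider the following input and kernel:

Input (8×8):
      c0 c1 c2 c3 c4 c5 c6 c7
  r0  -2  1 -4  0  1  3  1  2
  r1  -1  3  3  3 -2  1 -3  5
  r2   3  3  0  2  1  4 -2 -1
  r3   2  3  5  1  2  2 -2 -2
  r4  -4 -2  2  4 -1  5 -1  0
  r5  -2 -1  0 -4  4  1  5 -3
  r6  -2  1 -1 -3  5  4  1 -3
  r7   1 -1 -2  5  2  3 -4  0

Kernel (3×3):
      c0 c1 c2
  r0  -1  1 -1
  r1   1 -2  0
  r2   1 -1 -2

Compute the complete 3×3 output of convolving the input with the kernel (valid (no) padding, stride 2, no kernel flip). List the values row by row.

0 -4 -2
-10 4 -1
-1 3 8

Output[0,0]: The receptive field on the input at this output position is [-2 1 -4 / -1 3 3 / 3 3 0]. Elementwise product with the kernel and sum: -2·-1 + 1·1 + -4·-1 + -1·1 + 3·-2 + 3·1 + 3·-1 + 0·-2.
Output[0,1]: The receptive field on the input at this output position is [-4 0 1 / 3 3 -2 / 0 2 1]. Elementwise product with the kernel and sum: -4·-1 + 0·1 + 1·-1 + 3·1 + 3·-2 + 0·1 + 2·-1 + 1·-2.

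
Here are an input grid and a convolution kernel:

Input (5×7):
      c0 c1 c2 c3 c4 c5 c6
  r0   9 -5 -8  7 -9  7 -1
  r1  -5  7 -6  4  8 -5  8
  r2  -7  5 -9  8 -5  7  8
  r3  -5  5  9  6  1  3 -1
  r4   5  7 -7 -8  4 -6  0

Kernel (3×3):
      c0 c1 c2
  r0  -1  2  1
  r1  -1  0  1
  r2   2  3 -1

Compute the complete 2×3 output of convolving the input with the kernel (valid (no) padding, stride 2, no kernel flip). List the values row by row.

-18 38 25
60 -30 15

Output[0,0]: The receptive field on the input at this output position is [9 -5 -8 / -5 7 -6 / -7 5 -9]. Elementwise product with the kernel and sum: 9·-1 + -5·2 + -8·1 + -5·-1 + -6·1 + -7·2 + 5·3 + -9·-1.
Output[0,1]: The receptive field on the input at this output position is [-8 7 -9 / -6 4 8 / -9 8 -5]. Elementwise product with the kernel and sum: -8·-1 + 7·2 + -9·1 + -6·-1 + 8·1 + -9·2 + 8·3 + -5·-1.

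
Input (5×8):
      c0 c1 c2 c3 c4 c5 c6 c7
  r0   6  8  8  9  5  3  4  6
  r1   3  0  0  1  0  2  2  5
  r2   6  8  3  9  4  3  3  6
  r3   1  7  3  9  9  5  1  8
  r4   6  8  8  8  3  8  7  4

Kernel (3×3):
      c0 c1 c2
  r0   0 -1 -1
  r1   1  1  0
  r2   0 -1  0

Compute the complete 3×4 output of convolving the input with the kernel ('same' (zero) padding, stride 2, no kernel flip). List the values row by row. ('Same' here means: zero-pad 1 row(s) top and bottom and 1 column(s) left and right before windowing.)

3 16 14 5
2 7 2 -2
-2 4 -3 6

Output[0,0]: The receptive field on the zero-padded input at this output position is [0 0 0 / 0 6 8 / 0 3 0]. Elementwise product with the kernel and sum: 0·-1 + 0·-1 + 0·1 + 6·1 + 3·-1.
Output[0,1]: The receptive field on the zero-padded input at this output position is [0 0 0 / 8 8 9 / 0 0 1]. Elementwise product with the kernel and sum: 0·-1 + 0·-1 + 8·1 + 8·1 + 0·-1.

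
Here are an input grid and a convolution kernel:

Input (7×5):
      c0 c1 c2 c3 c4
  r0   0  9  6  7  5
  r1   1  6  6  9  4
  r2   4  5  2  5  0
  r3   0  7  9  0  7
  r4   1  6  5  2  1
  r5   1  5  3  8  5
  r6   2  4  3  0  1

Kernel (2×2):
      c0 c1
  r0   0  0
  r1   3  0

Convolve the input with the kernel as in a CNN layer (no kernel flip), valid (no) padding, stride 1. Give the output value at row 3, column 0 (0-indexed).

The receptive field on the input at this output position is [0 7 / 1 6]. Elementwise product with the kernel and sum: 1·3.

3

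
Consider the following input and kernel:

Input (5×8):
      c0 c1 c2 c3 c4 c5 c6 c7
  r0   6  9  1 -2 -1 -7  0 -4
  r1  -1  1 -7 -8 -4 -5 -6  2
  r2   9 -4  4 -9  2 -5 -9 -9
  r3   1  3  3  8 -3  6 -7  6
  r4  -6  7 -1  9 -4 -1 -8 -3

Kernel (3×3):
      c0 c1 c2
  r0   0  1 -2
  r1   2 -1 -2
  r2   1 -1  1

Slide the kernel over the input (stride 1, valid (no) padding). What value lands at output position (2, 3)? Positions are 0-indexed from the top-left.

The receptive field on the input at this output position is [-9 2 -5 / 8 -3 6 / 9 -4 -1]. Elementwise product with the kernel and sum: 2·1 + -5·-2 + 8·2 + -3·-1 + 6·-2 + 9·1 + -4·-1 + -1·1.

31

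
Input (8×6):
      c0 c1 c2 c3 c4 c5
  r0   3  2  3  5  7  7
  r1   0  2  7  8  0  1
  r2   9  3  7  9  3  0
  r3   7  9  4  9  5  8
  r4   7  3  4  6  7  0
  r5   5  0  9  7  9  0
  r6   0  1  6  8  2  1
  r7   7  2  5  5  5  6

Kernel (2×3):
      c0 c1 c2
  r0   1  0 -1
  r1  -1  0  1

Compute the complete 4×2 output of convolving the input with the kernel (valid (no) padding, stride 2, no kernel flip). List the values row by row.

7 -11
-1 5
7 -3
-8 4

Output[0,0]: The receptive field on the input at this output position is [3 2 3 / 0 2 7]. Elementwise product with the kernel and sum: 3·1 + 3·-1 + 0·-1 + 7·1.
Output[0,1]: The receptive field on the input at this output position is [3 5 7 / 7 8 0]. Elementwise product with the kernel and sum: 3·1 + 7·-1 + 7·-1 + 0·1.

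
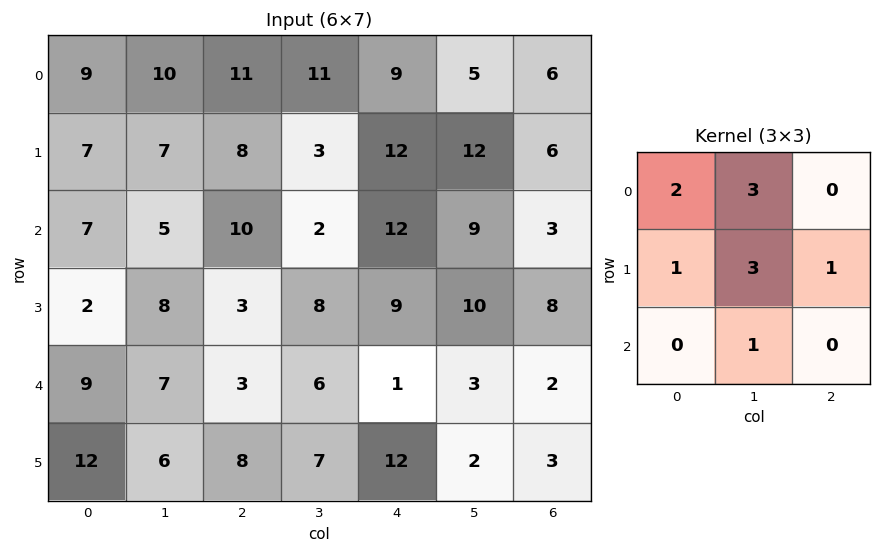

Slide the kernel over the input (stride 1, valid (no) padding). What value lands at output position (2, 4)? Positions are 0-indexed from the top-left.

The receptive field on the input at this output position is [12 9 3 / 9 10 8 / 1 3 2]. Elementwise product with the kernel and sum: 12·2 + 9·3 + 9·1 + 10·3 + 8·1 + 3·1.

101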